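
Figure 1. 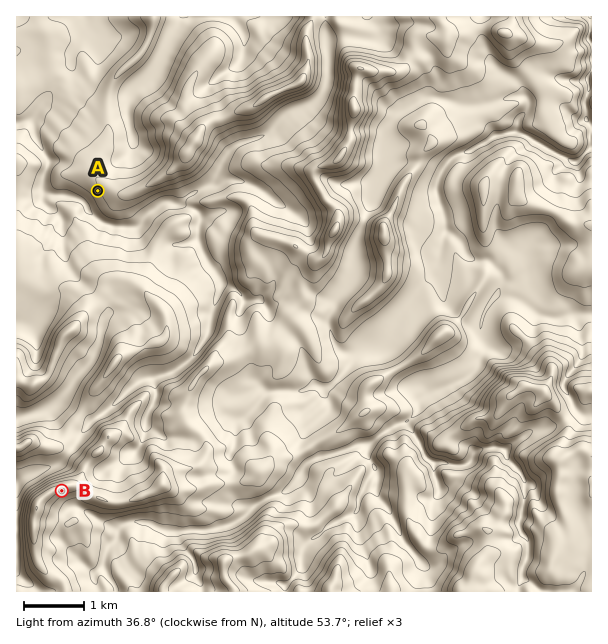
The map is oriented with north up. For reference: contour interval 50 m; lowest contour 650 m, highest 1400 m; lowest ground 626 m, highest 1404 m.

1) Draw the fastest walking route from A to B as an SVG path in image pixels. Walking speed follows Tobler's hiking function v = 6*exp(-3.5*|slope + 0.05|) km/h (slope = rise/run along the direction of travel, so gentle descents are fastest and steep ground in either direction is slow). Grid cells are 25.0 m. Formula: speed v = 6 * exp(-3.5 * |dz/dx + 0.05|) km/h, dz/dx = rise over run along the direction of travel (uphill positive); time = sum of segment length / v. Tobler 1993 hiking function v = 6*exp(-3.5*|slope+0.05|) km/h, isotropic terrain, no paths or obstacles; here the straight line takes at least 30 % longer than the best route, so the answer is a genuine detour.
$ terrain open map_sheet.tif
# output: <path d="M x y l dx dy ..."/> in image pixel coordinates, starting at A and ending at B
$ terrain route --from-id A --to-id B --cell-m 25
<path d="M98 191l0 22 1 3 0 2-1 3 0 139-15 30 0 38 3 6 0 7-9 20 0 3 3-2 0 11 1 3 0 7-1 3-3 2-9 0-6 3"/>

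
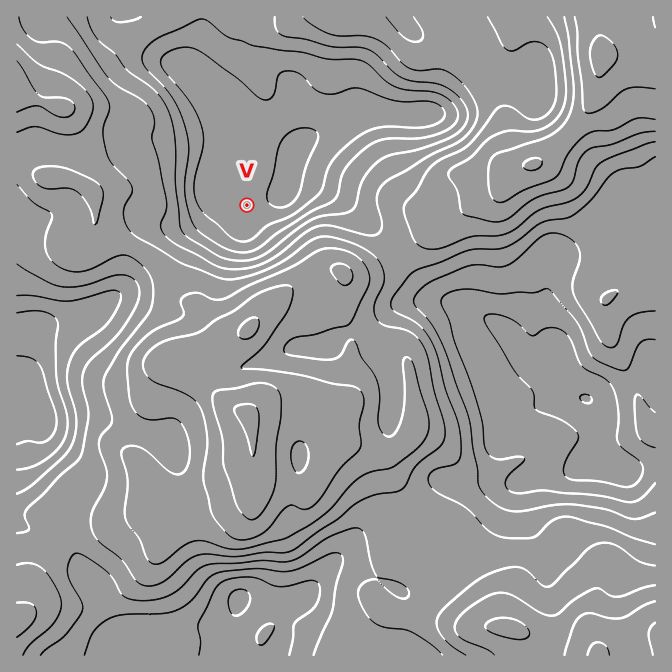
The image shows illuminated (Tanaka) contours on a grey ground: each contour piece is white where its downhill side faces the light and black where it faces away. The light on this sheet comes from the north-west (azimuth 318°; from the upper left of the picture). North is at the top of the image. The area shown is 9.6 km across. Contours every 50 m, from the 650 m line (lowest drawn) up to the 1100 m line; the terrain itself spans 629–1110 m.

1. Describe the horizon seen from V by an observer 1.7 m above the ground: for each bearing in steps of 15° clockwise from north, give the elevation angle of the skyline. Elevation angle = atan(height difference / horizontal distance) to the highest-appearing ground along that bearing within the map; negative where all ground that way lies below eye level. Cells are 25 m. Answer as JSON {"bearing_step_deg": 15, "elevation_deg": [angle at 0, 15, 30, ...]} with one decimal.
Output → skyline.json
{"bearing_step_deg": 15, "elevation_deg": [1.9, 3.4, 3.8, 3.3, 3.8, 4.3, 5.6, 8.8, 12.1, 13.4, 14.1, 14.3, 13.1, 11.4, 11.3, 10.3, 9.2, 7.8, 8.7, 8.0, 6.6, 5.3, 1.8, 1.6]}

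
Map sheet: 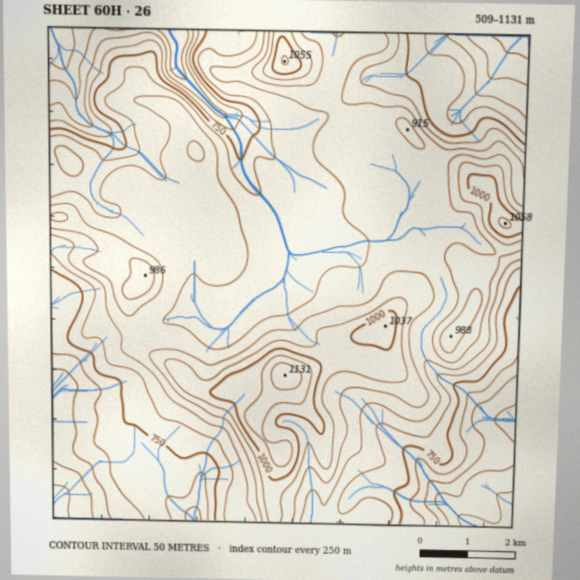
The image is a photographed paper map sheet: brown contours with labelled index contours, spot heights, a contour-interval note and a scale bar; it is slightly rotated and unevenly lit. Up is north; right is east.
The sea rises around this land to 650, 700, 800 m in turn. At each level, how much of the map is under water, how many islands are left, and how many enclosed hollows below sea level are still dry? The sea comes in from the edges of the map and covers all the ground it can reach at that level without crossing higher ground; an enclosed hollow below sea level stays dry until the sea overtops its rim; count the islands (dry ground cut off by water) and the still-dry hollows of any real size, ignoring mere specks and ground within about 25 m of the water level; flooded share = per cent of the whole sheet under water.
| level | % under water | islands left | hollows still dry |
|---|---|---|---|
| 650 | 10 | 0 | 0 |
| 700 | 15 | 0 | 0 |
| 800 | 34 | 0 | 0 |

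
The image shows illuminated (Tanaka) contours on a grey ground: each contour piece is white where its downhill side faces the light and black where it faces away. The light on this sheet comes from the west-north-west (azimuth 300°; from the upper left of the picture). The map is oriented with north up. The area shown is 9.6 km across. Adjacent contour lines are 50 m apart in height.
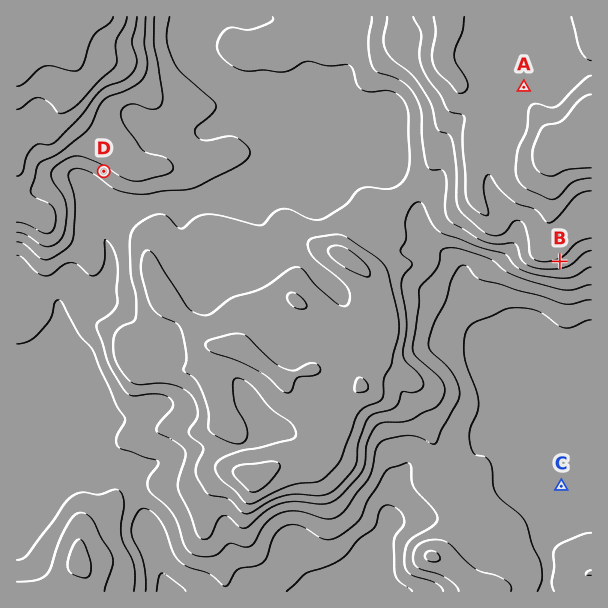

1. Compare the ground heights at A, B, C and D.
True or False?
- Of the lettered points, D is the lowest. False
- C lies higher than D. False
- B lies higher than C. True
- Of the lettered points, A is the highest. True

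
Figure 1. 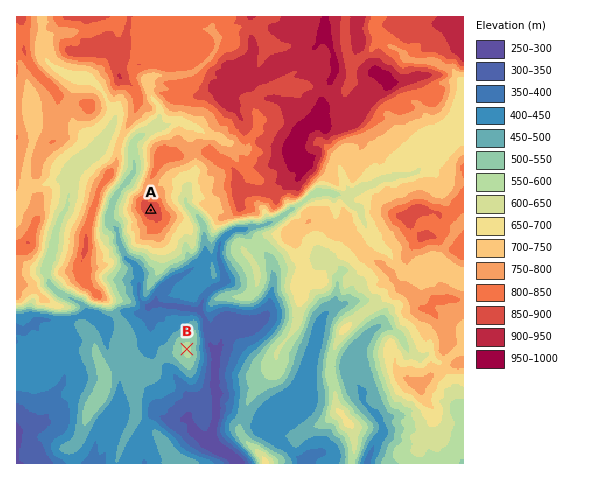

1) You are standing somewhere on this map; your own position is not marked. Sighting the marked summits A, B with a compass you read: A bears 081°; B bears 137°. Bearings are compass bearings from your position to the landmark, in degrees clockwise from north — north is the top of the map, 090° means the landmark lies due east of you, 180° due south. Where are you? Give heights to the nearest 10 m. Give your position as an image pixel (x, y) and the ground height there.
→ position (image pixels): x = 69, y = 223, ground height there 670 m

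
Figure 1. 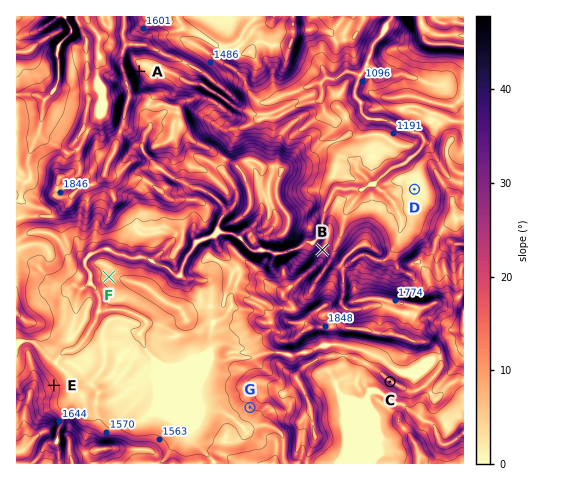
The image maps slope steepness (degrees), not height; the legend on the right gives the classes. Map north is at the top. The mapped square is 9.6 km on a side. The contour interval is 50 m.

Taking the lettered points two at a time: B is lower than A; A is lower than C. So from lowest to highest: B A C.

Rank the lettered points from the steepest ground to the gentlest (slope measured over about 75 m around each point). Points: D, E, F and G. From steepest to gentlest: E G F D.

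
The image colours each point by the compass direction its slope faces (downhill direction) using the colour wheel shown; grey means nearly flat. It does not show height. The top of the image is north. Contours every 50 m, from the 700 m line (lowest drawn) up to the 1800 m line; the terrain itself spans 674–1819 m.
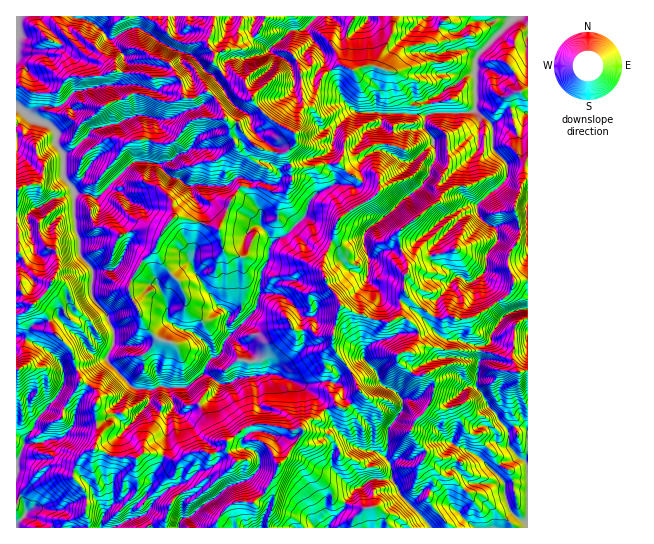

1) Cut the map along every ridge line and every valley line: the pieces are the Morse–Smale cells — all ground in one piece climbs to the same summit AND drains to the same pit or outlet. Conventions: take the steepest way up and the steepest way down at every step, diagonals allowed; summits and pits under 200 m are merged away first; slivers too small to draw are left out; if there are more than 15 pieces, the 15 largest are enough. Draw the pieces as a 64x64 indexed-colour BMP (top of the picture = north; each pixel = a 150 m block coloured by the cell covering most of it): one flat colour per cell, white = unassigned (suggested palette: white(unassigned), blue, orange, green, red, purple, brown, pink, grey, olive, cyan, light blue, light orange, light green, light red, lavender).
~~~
<image width="64" height="64" href="data:image/bmp;base64,Qk12CAAAAAAAAHYAAAAoAAAAQAAAAEAAAAABAAQAAAAAAAAIAAATCwAAEwsAABAAAAAAAAAA////ALR3HwAOf/8ALKAsACgn1gC9Z5QAS1aMAMJ34wB/f38AIr28AM++FwDox64AeLv/AIrfmACWmP8A1bDFAJmZmZmd3d3d0ADMzMAAu7u7u7u1VVVVVVVVVVVVVVVVmZmZmZ3d3d3d0AzMzAu7u7u7u7tVVVVVVVVVVVVVVVWZmZmZnd3d3d3QDMzMC7u7u7u7u7VVVVVVVVVVVVVVVZmZmZmd3d3dDd0MzMzMzLu7u7u7tVVVVVRVVEVVVVVVmZmZmZ3d3d0ADQzMzMzMy7u7u7u7VVVVREVERFVVVVWZmZmZ3d3d3dAAAAzMzMzMu7u7u7VVVVRERERERVVVVZmZmZ3d3d3d0AAAAAzMzMy7u7u7VVVVVERERERVVVVVmZmZnd3d3d3dAAAAAAzMzMu7u7tVVVVURERERVVVVVWZmZmZ3d3d3d0AAAAADMzMy7u7tVVVVURERERFVVVVVQmZmZmd0RERERqqCqDMzMzMu7u7VVVURERERERVVVVVCZmZmZkRERERGqqqqszMzMzLu7u1VURERERERVVVVVUJmZmZmREREREaqqqqrMzMzMu7u7VVRERERERFVVVVVQCZmZmZERERERqqqqqqrMzKqru7VVVEREREREVVVV9VAAmZmZkRERERGqqqqqqqqqqqq7VVVURERERERVVV//8ACZmZmREREREaqqqqqqqqqqqqtVVURERERERVVVX//wAAmZmZERERERGqqqqqqqqqqqoAAERERERERFVVX///AAAJmZkRERERGqqqqqqqqqqqoAAGZERERERERVX///8AAACZmRERERERqqqqqqqqqqoAAAZkREREREREVf///wAAAJkRERERERERqqEaqqqqZmZmZkRERERERERE////AAAACRERERERERERERERERZmZmZmRERERERERET///8AAAAHdxEREREREREREREREWZmZmRERERERERERP///wAAAAd3cRERERERERERERERFmZmRERERERERERE//D/AAAAB3d3ERERERERERERERERZmZERERERERO7u4AAP8AAAB3d3cRERERERERERERERFmZkRERERE7u7u7uAA/wAAB3d3dxEREREREREREREREWZmRERERETu7u7u7gD/AAB3d3d3ERERERERERERERERZmZERERERO7u7u7uAA8AAHd3d3ERERERERERERERERFmZkREMzPu7jMzPu7gAHcHd3d3cRERERERERERERERFmZmYzMzM+7jMzMzPu7ud3d3d3cRERERERERERERERFmZmYzMzMz4zMzMzMzPu53d3d3cREREREREREREREWZmZmZjMzMzMzMzMzMzMz7nd3d3dxERERERERERERERZmZmZjMzMzMzMzMzMzMzPud3d3d3cRERERERERERERFmZmZmMzMzMzMzMzMiIzMzN3d3d3cREREREREREREREWZmZmMzMzMzMzMzMiIiMzM3d3d3dxERERERERERERERZmZmYzMzMzMzMzIiIiIzMzd3d3dxEREREREREREREREWZmZmMzMzMzMzMiIiIjMzN3d3d3ERERERERERERERERZmZmYzMzMzMzMyIiIiIzM3d3d3cREREREREREREREREWZmZmMzMzMzMzMiIiIjMzd3d3cREREREREREREREREREWZmYzMzMzMzMzIiIiMyN3d3dxERERERERERERERERERFmZjMzMzMzMzMyIiIiIhF3d3EREREREREREREREREREWZmZjMzMzMzMzMyIiIiERF3cRERERERERERERERERERFmZmYzMzMzMzMzIiIiIRERFxEREREREREREREREREREWZmZmYzMzMzMzIiIiIhEREREREREREREREREREREREREWZmZjMzMzMzMiIiIiEREREREREREREREREREREREREREREzMzMzMzMyIiIiIRERERERERERERERERERERERERERIjMzMzMzMzIiIiIhERERERERERERERERERERERIiIhIiMzMzMzMzMiIiIiEREREREREREREREREREREREiIiIiIjMyIjMzMzIiIiIRERERERERERERERERERERESIiIiIiIiIiIzMzMyIiIhEREREREREREREREREREREREiIiIiIiIiIiIzMzIiIiERERERERERERERERERERERESIiIiIiIiIiIiIzMiIiIRERERERERERERERERERERGIIiIiIiIiIiIiIiMyIiIhERERERERERERERERERERiIgiIiIiIiIiIiIiIjIiIiERERERERERERERERERERiIiIIiIiIiIiIiIiIiIiIiIRERERERERERERERERERGIiIiCIiIiIiIiIiIiIiIiIhERERERERERERERERERGIiIiIgiIiIiIiIiIiIiIiIiEREREREREREREREREREYiIiIiCIiIiIiIiIiIiIiIiIRERERERERERERERERiIiIiIiIIiIiIiIiIiIiIiIiIhERERERERERERERERiIiIiIiIiIIiIiIiIiIiIiIiIiERERERERERERERERGIiIiIiIiIiCIiIiIiIiIiIiIiIREREREREREREREREQiIiIiIiIiIIiIiIiIiIiIiIiIhEREREREREREREREQAAiIiIiIiIgiIiIiIiIiIiIiIiERERERERERERERERAAAAiIiIiIiCIiIiIiIiIiIiIiIREREREREREREREREQAAAIiIiIiIgiIiIiIiIiIiIiIhERERERERERERERERAAAAiIiIiIiCIiIiIiIiIiIiIi"/>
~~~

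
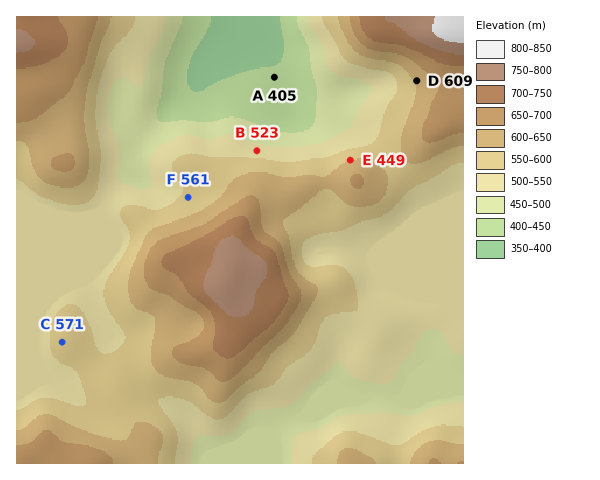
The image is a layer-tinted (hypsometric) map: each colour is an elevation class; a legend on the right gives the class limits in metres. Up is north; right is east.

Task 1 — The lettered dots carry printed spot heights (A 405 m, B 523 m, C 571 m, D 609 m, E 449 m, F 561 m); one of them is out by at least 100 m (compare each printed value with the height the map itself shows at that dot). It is E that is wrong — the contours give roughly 599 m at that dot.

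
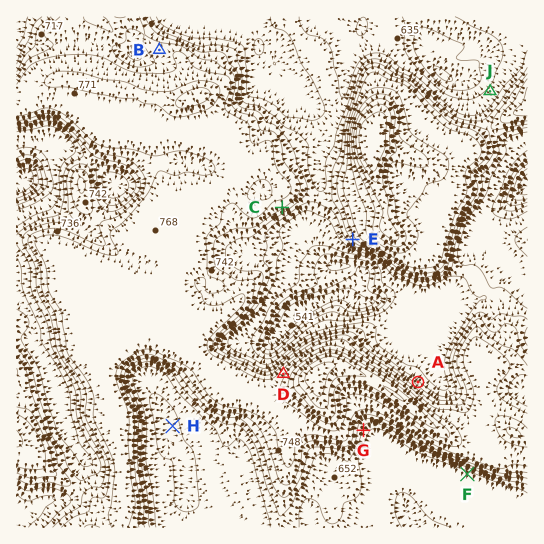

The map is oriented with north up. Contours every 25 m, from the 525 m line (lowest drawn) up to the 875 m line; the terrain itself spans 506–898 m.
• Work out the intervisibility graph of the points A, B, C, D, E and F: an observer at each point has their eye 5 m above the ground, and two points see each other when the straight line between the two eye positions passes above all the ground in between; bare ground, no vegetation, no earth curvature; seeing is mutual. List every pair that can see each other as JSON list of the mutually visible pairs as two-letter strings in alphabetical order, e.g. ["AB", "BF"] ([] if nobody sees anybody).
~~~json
["AC", "AE", "CD", "CE", "DE"]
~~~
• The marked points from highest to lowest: G J H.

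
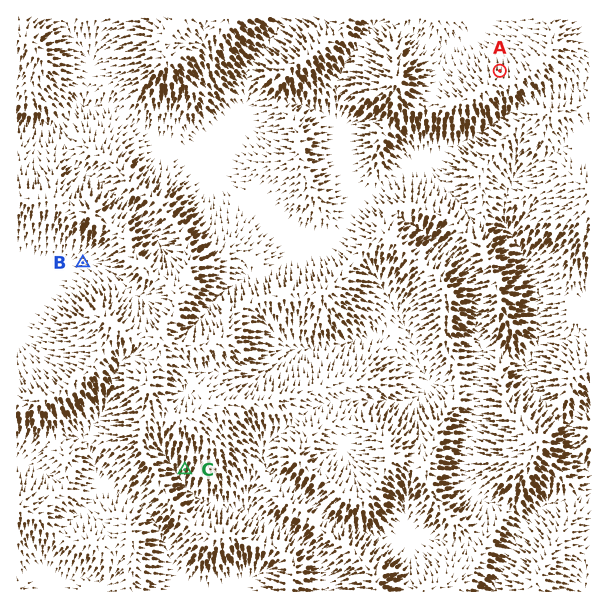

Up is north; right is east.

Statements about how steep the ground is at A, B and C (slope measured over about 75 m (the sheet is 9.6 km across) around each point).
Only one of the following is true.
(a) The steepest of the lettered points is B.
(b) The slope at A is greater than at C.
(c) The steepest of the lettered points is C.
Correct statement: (c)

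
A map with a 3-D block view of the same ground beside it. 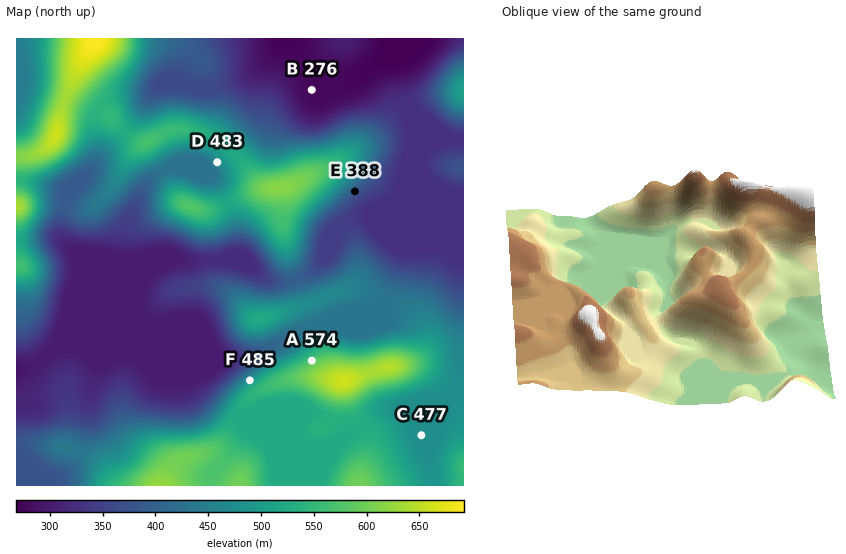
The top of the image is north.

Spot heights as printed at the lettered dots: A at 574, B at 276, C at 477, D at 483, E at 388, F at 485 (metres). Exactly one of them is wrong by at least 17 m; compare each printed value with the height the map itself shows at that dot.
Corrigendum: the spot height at D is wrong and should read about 461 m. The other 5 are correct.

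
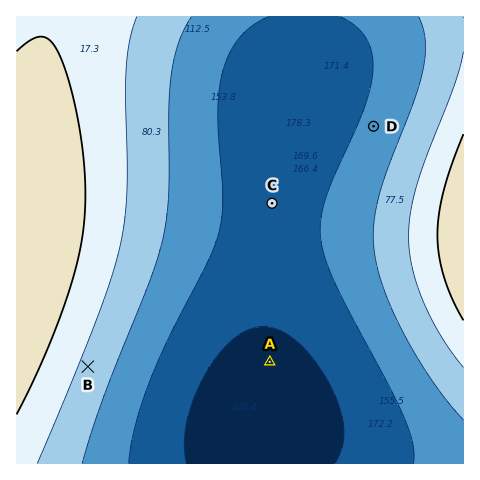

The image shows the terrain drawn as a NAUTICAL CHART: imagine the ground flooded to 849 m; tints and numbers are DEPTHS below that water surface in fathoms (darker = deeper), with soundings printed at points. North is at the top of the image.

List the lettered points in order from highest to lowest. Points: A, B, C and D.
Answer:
B D C A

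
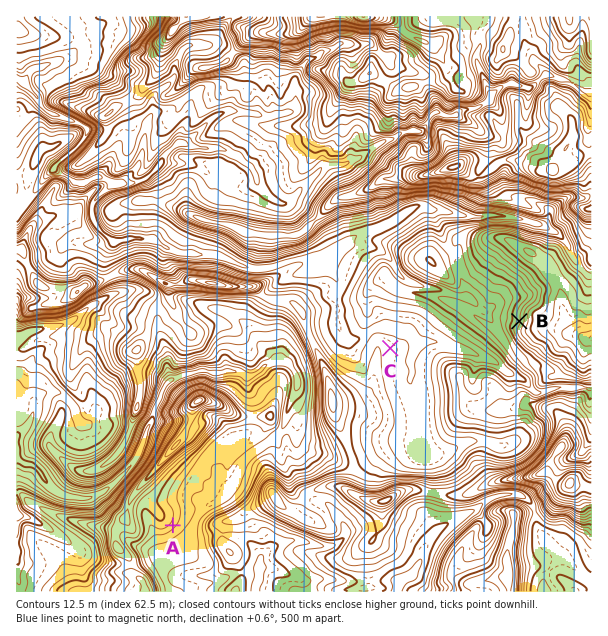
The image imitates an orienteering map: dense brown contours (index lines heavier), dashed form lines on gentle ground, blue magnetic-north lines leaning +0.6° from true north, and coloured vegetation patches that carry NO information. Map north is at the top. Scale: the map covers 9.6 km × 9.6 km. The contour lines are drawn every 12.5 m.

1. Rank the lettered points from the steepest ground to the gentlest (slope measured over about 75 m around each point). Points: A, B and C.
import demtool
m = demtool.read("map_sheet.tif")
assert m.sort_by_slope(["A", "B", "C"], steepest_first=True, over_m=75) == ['B', 'A', 'C']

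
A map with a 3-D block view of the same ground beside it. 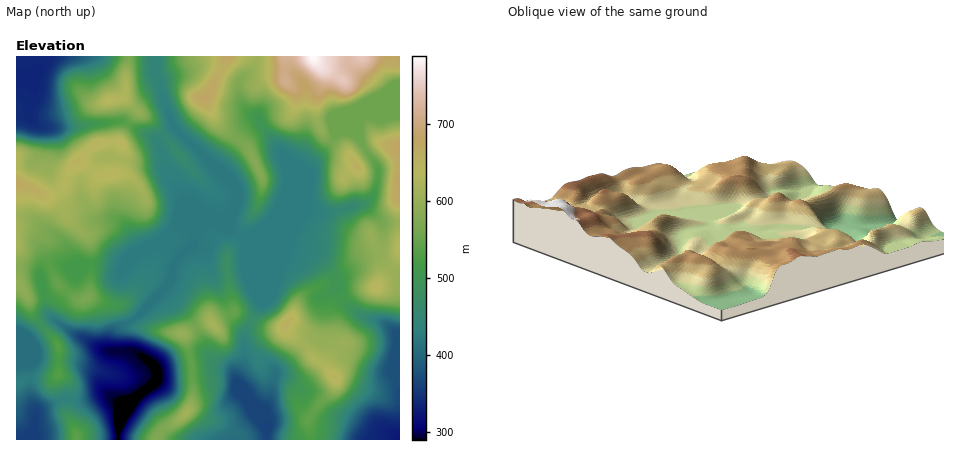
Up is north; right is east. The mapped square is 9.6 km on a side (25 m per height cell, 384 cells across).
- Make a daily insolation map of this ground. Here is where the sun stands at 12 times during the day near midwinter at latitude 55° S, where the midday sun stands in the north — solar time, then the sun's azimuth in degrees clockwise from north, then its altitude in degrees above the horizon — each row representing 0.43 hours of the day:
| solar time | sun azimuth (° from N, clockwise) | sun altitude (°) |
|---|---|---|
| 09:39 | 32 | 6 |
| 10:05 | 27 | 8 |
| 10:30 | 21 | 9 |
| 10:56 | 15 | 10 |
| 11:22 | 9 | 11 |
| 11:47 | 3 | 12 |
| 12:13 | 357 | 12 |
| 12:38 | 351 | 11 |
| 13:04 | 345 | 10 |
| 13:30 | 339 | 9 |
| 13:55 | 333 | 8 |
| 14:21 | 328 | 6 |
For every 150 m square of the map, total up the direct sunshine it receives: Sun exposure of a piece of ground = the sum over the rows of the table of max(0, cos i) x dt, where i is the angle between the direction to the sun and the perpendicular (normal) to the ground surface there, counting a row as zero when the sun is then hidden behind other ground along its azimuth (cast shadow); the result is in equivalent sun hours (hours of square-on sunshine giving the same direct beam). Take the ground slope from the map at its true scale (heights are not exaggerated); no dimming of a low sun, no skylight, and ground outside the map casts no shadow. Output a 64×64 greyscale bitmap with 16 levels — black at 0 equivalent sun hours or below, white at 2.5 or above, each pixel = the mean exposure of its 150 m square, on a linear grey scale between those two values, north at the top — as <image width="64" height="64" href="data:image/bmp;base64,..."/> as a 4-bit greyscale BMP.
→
<image width="64" height="64" href="data:image/bmp;base64,Qk12CAAAAAAAAHYAAAAoAAAAQAAAAEAAAAABAAQAAAAAAAAIAAATCwAAEwsAABAAAAAAAAAAAAAAABEREQAiIiIAMzMzAERERABVVVUAZmZmAHd3dwCIiIgAmZmZAKqqqgC7u7sAzMzMAN3d3QDu7u4A////AFVVVVVVVURVVWeHZUIAESMzREVVVVZlVEREREMzREVURFVURFZ3Zndmm8uXQQAAERI0VmdlZ4dTNFRDMiNEREQ0RVQzWJmYh1WKzLmFEAABI0RXd1VWZlREVVQyIzREQ0REVDNqqqqXVWm8y7pzAAJFZWZ2VVRERVQ0VDIiMzMzRERERpqqqpdVV6vd7clCEkZ3ZmVVQzNGdSIhIiIiIiJEMyNpmImphlVVi9//7JZDNXd2VVREM1Z2MQARERERIzMiESVlV4h1VVRZve7sqHZDRnZEMjREZmdSAAERESNFMiEAASNFZlREREWJq6qYd1M1VUMiNFZmVVMQARIjRVUzIhEAAUZlQzMzNEVmdnd2ZDREMiIkVmVDMhABIzRVVFQ0QxADZ1QzMzMzM0RVVmZlVDMiIiRnVDIhEiIjRVZUZmZmQ0eGQzREREMyIkVVZlZUIiIjI1VDIRJGUyNEVVV3d4h2iXVEVlVUQyEAJFVVVUIRIzMiESEAFHh0MzNEVVVWd3d2RFZ2ZVQzEAADRWVEIRIzMyAAEQE2d3UyIjRVVVVVVERFZlVUMxAAAAJGVCEAEjQyAAACNGd2ZTIRI0VVVERERWdTMiIQAAAAATVCEAATQyEAAAJXd2VUQyIjRFVUM0aJhBAAAAAAAAAAEiEAASQzEAAAE2d2ZUREREREREMjeqcgAAAAAAAAAAASEQACRDIRAAE1ZlVmZndmZTMzESa8YQAAAAAAAAESM0QgACRDMzMiI0VVZmd5qphiEiABSrYQAAAAAiM1eauqlzETZTElVVRDRGeJiJq7phABAAF4QAAAAAAANoms7u24Q1iFESaKunRFeZmZqpdRAAAAA1IAAAAAAAACaIms3bh2iHUiN63/yGaJiImYYwAAAAASIAARAAAREBE1d3iamYmZhlVom97smIh3eHUgAAAAABIQEjIiEjRVQzRWZmeJq7qYiZhmisy5h3dmUxAAAAASRUMzRWVEZ5mGQ1VmZnmry5iZhlVXrMhlZnZSEAAAESR3VDNXh2eaqpdURVZmaJq6h5l1VVaL2mREZlQiERI0RnZUNGiIiJmId2VEVWZniZh3iGVVVXnMp1RVVVVlVVVnZURXd3d2ZmZmZVRFVWZ3dmd3VVVVZ5q6l2VVeIh2VWZURGdlVnVEVVZlVVVVVmZlVmZVVVVWaJmZdURniIdlVUM1ZlVVZkRFVWZVVVVmZmVVZVVVVVVmZ4h1REVndlRDMzVURFVERERVZlVVVWZmZVVVVVVVVVVWd3ZUNFVmQyMzNEMzMhIzM0VWVVVVZmZWZlVVVVVVVVVmZlRERVVDNEQzMzMhEiIiNFVVVUVWZVZ4ZVVVVVVVVVVmZUREVVRVVDM0MhEiERESIzRERFVVVnhlVVVVVVVVVVVlVURWZVVERVMhEjMhAREAI0RVVVVVd2VVVVVVVVVVVVZlRWZmVERVMhE1ZTIhEAACNFVVVVZmZVVVVVVVVVVVZ2VWd3dVVUMhE1ZmZUMQAAEkVVVVZlVUI0VVVVVVVVZ4h4h2Z2VUMiNFVVVVUxAAASRVVVVVVVUxJEVVVVVVV4qquWREVDISNFVUMzQyERESNFVVVVVVVlISRFVVVVREVpu5UyEiIRE0VVUyIzIiIiNFVVVVVURVZBI0VVVVQyAAJXdTECIhIjRFVDMzMzMzRmVVVVRFREVVISRVVVVCAAAAJWQyMiJFVERENDMzMzV4dlVVREVVRFUhI1VVVUIAAAADZlUiNXdlREMzMhIzRpl1VUREVVVERCEjVVVVVCAAAAJWVVZ4mHZUREMhEjNYmGVURDRVVUMzIjRVVVVUMhEAEkZViZmHZlREVEMjNHqXVEQzRVVUMiI1VVVVVVVEQxEiRmaJmHZmQzNWZmVXmHZURDRWVUMiEkeGVVRERVZjIkQ1Zmd3ZndkM1d4h3dmZVRDNWVDMhESaYZVVDM1ZlNGhCNFVVZ3iYdVVmZmVFZVRDNVVDIQASR4ZURDIiRmVHqDESRlZ5mrqXVDRUM1d2VDNVUyEAABNoZDMRERElZnmlEBJLzd7t3Lp0IjM1iYZENWUyEAAAJXdTIAABEARomoMRNF/////93LllVWiZdUNWUyEAAAJXdkIAAAAQBIq6YzV3f////+3u7u26u6cyJGVCEAAAJXd2MQAAABElaZZVeqquypiIiaq9///rUQAUVCEAAAJWd3YwAAAAE1VVVUabu7h2VEMzMzIiRoYQACVTIAAAE1ZmZCEAAAElUzRERpirtlVUQzMhAAAAAQATZkMhAAE0VWVUMzMhESMiESM1VVaFVVVUQzIQAAAAJGiGQhEAAlVVVDI0RUIREQAAAjRFVVVVZmVDMzMhAAA4mYUyEQATRFVCACMzMhEAAAAAE0RFVVVWZTM0Z3ZEM1iYZDIiIzMzNDEAERAREREAAAABNERVVVVVMzWJmZh1aJdUM0aIZTMzIhERAAEiMhAAAAACRFVVVVVEV5mrqXVnh1RFerqGREQzMyEQJEMzEAARAAASNVVVVniaqquoZmZ2VEaJqYdTM0VUMzNVQyEAI0QxEQAVVVVnm8y7u6h3ZmZURFZ4iGMiNWVEVmQxEBJGZTESAAVVVWes3cu7qZhlVVQzNFZ3dCETRVVVUxASRFZkIREABVVVV5vMu6qpmWVVVUMzNFVUIRI1VUQyESRVVUMiIiIlVVVVZ3d3d3d2VVVVVEREREQzM0VVREQzRFVVREQzRE"/>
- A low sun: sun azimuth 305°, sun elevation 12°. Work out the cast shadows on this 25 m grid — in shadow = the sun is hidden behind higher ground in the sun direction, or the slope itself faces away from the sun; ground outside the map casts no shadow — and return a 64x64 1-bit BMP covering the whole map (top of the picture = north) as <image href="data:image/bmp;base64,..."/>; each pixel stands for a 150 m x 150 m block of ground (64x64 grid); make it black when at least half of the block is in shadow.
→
<image width="64" height="64" href="data:image/bmp;base64,Qk0+AgAAAAAAAD4AAAAoAAAAQAAAAEAAAAABAAEAAAAAAAACAAATCwAAEwsAAAIAAAAAAAAA////AAAAAAAAB4A/gAADAAADgD/AAAMAAAMAH8AAAAAAAAAPwAAAMAAAAAfAAAD4AAAAA8AAD/gAAAAA4AAH8AAcAABwAAfwABgAADAAA/AAMAAAMAAD+AAAAAAwAAH8AAAAADAAAPwAYAAAEAAA/gDgAAAYAAB+AMAAAB4AAH4AgAAAHgAAHAAAAAAcAAAIAAAAABwAAAAAAwAAHAAAAAATgAAOAAAADADwAAYAAAAcADAAAAAADBgAAAAAAAAAEAAAAAAAAAAAAAAAAAAAAAAAAAAAAAAAAAIAAAAAAAAAAgAAAAAAAAAAAAAAAAAAAAAAAAAAAAAAAwAAAAAAAAAHgAAAAAAAAAPAAAAAAAAAAcAAAAAAAAAAA4AAAAAAAAAHwAAAAAAAAAPgAAAAAAAAA+AAQAAAAAADwABgAAAAAAPAAHADgAAAA4AAeAPAAAADgAB4AbAAAAMAAHgAOAAAAwAAMAA4AAAHAAAwADAAAAcAAGAAIAAADgAAYAAAAAAEAABgAAAAAAAAAEAAAAAAAAAAQAAAAAAAAAAAAAAAAAEAAAAAAAAAB4AAAAAAAAADgAAAAAAAAAEAAAAcAAAAAAAAAD/wAAAAAGAAG/gAABwAIAAB+AAAHgAgAAD8AAAcADAAAD4AABwAGAAAHwAAHAAYAAAYAAAMAAAAABAAAAwAAAAAAA=="/>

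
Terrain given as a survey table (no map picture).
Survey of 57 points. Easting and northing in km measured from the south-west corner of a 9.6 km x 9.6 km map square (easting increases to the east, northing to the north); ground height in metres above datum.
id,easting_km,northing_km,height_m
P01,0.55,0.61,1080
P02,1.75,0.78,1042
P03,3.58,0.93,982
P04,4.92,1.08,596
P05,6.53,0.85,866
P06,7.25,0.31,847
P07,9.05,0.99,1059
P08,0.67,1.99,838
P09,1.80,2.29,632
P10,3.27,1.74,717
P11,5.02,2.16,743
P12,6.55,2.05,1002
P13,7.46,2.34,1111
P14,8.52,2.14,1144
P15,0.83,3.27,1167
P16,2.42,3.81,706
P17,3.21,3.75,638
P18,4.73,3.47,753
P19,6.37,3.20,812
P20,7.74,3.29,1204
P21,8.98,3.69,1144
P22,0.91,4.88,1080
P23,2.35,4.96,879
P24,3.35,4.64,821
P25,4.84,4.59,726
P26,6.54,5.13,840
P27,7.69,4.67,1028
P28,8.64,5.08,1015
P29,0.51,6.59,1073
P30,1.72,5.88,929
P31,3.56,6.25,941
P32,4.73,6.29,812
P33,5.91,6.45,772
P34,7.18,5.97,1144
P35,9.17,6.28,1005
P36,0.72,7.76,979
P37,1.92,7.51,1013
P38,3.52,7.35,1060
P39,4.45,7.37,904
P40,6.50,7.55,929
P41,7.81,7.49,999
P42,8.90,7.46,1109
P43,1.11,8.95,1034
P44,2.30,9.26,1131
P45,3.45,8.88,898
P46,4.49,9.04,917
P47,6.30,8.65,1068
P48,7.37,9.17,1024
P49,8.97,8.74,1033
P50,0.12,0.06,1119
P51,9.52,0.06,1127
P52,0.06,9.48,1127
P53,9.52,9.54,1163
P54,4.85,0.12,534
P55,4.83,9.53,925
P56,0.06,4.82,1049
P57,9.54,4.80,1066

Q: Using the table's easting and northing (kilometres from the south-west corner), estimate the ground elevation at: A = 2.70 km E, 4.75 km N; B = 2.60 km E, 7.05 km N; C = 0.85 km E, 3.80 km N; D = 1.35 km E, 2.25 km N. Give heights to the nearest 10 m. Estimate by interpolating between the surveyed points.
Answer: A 900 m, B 1050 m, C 1050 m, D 700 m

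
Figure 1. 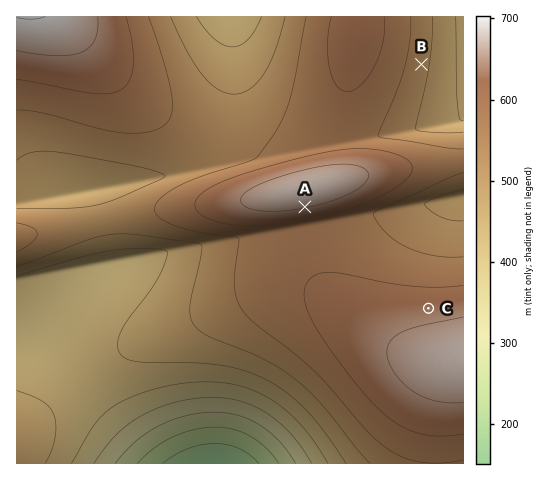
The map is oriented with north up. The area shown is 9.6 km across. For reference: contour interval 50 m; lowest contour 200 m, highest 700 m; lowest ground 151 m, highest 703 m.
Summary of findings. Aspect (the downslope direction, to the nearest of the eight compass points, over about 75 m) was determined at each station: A S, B E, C N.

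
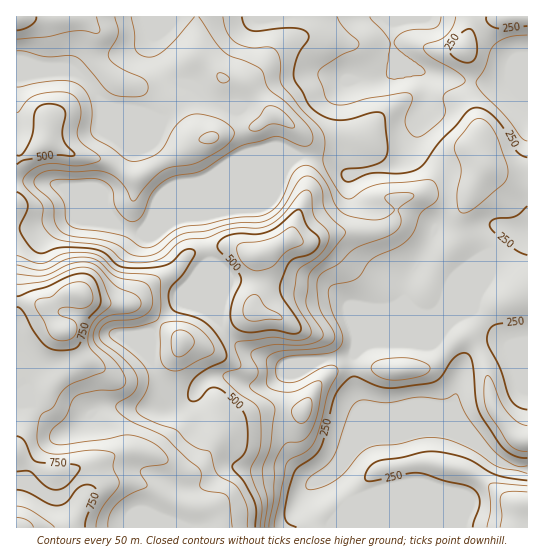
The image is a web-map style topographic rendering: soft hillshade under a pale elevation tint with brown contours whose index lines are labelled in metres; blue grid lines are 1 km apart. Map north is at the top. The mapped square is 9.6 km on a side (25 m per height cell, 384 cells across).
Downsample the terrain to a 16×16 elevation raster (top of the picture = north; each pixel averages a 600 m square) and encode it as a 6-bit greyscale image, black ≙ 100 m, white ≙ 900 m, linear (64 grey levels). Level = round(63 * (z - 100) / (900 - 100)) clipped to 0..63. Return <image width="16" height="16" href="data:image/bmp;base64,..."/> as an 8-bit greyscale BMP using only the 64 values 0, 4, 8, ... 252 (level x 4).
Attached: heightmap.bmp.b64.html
<image width="16" height="16" href="data:image/bmp;base64,Qk02BQAAAAAAADYEAAAoAAAAEAAAABAAAAABAAgAAAAAAAABAAATCwAAEwsAAAABAAAAAAAAAAAAAAEBAQACAgIAAwMDAAQEBAAFBQUABgYGAAcHBwAICAgACQkJAAoKCgALCwsADAwMAA0NDQAODg4ADw8PABAQEAAREREAEhISABMTEwAUFBQAFRUVABYWFgAXFxcAGBgYABkZGQAaGhoAGxsbABwcHAAdHR0AHh4eAB8fHwAgICAAISEhACIiIgAjIyMAJCQkACUlJQAmJiYAJycnACgoKAApKSkAKioqACsrKwAsLCwALS0tAC4uLgAvLy8AMDAwADExMQAyMjIAMzMzADQ0NAA1NTUANjY2ADc3NwA4ODgAOTk5ADo6OgA7OzsAPDw8AD09PQA+Pj4APz8/AEBAQABBQUEAQkJCAENDQwBEREQARUVFAEZGRgBHR0cASEhIAElJSQBKSkoAS0tLAExMTABNTU0ATk5OAE9PTwBQUFAAUVFRAFJSUgBTU1MAVFRUAFVVVQBWVlYAV1dXAFhYWABZWVkAWlpaAFtbWwBcXFwAXV1dAF5eXgBfX18AYGBgAGFhYQBiYmIAY2NjAGRkZABlZWUAZmZmAGdnZwBoaGgAaWlpAGpqagBra2sAbGxsAG1tbQBubm4Ab29vAHBwcABxcXEAcnJyAHNzcwB0dHQAdXV1AHZ2dgB3d3cAeHh4AHl5eQB6enoAe3t7AHx8fAB9fX0Afn5+AH9/fwCAgIAAgYGBAIKCggCDg4MAhISEAIWFhQCGhoYAh4eHAIiIiACJiYkAioqKAIuLiwCMjIwAjY2NAI6OjgCPj48AkJCQAJGRkQCSkpIAk5OTAJSUlACVlZUAlpaWAJeXlwCYmJgAmZmZAJqamgCbm5sAnJycAJ2dnQCenp4An5+fAKCgoAChoaEAoqKiAKOjowCkpKQApaWlAKampgCnp6cAqKioAKmpqQCqqqoAq6urAKysrACtra0Arq6uAK+vrwCwsLAAsbGxALKysgCzs7MAtLS0ALW1tQC2trYAt7e3ALi4uAC5ubkAurq6ALu7uwC8vLwAvb29AL6+vgC/v78AwMDAAMHBwQDCwsIAw8PDAMTExADFxcUAxsbGAMfHxwDIyMgAycnJAMrKygDLy8sAzMzMAM3NzQDOzs4Az8/PANDQ0ADR0dEA0tLSANPT0wDU1NQA1dXVANbW1gDX19cA2NjYANnZ2QDa2toA29vbANzc3ADd3d0A3t7eAN/f3wDg4OAA4eHhAOLi4gDj4+MA5OTkAOXl5QDm5uYA5+fnAOjo6ADp6ekA6urqAOvr6wDs7OwA7e3tAO7u7gDv7+8A8PDwAPHx8QDy8vIA8/PzAPT09AD19fUA9vb2APf39wD4+PgA+fn5APr6+gD7+/sA/Pz8AP39/QD+/v4A////ANzQxKSkpKB4MCgsLCwsNFTM0Mi0qKCQbDggKDAwNDQ0yLi4tKiUiHBMMCAkKCgkOMCwpJyIhIhwXEQgICAgMDzAwLSkiIB0XEhILDQ0JDQsxMy4lJCYfGBQSDQ4ODQ0KNDgvJyQhHyIgFg0MDAwNDDE2MyojHh4iHhMODQ0MDA8iJSMaGx8gJSIbExANDQwMHhYUExIVFxkgHBUUEA4NCxsUExcUEhISFhcPEhIPEQ4eHRoYGBgUEhIRDAwLDxIOHx8YFxcaGRcWEA0MCAsQCRscGBgXFhcWEQkHCAcICQUXFxgWFRcWEw4JBgUFCQkFHRwbFRMUEQ0MCwcEBQgLCg="/>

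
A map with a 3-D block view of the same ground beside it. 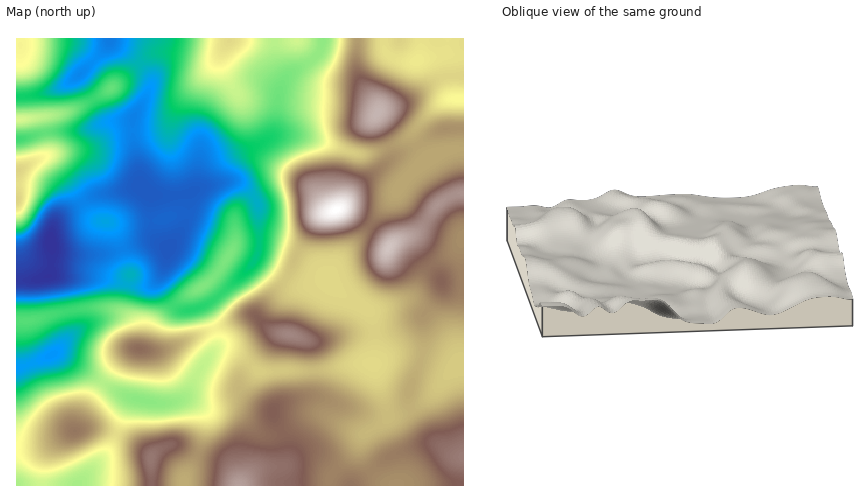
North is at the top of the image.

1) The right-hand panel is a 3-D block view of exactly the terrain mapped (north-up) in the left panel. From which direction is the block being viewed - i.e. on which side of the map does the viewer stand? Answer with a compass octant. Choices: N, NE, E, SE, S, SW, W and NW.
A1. W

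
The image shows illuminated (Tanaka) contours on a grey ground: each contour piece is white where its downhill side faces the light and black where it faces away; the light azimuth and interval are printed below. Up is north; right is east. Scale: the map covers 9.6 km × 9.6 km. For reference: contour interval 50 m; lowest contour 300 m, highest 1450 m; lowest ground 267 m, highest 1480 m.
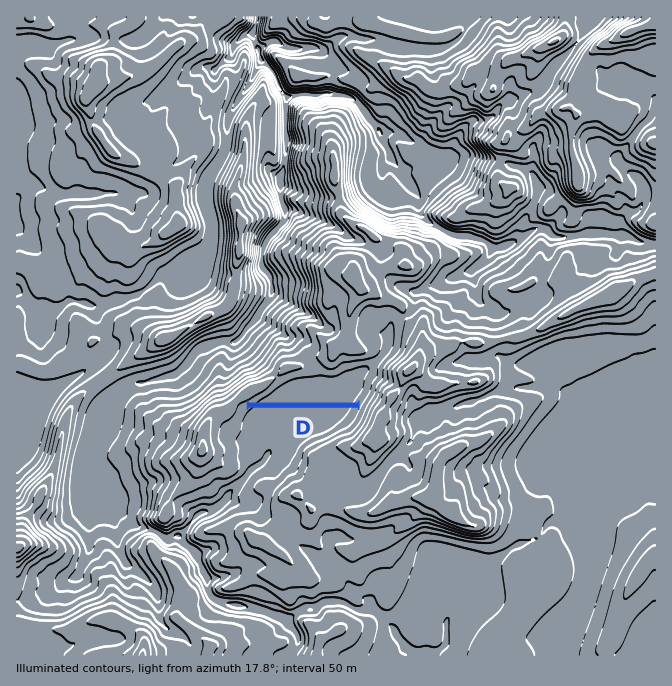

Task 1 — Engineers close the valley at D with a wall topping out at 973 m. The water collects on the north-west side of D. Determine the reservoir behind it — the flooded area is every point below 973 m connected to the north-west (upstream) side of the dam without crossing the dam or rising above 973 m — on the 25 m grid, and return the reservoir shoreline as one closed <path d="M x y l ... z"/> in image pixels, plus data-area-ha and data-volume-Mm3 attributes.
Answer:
<path d="M372 361l-27 5-10 7-10 0-5-4-5 0-5 4-6 0-2 1-12 2-16 10-7 7-10 5-4 4 105 1 6-8 4-7 1-10 5-6 0-9-2-2z" data-area-ha="71" data-volume-Mm3="26.68"/>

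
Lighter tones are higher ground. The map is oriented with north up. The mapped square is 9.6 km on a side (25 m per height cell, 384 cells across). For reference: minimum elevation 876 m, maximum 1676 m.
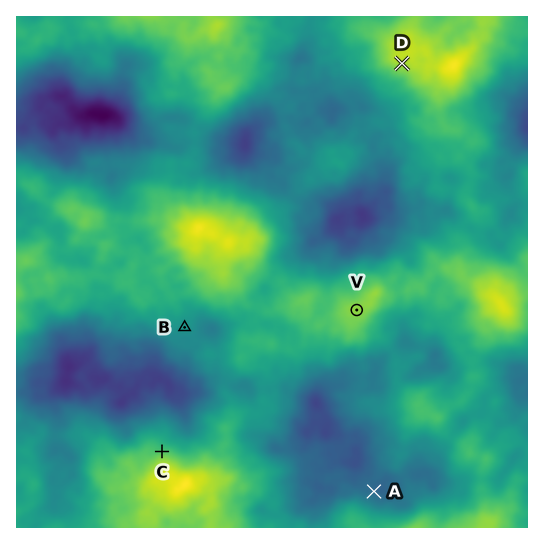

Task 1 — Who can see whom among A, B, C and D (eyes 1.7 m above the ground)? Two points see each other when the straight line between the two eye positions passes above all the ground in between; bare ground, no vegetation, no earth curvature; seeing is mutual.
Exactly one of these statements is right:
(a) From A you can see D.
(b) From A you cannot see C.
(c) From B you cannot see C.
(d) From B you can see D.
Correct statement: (b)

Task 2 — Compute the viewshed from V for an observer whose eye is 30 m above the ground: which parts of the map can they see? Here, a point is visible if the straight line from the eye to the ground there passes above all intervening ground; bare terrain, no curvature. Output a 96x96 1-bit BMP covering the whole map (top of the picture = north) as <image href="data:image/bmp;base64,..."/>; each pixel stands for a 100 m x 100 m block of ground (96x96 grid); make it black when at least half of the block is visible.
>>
<image width="96" height="96" href="data:image/bmp;base64,Qk2+BAAAAAAAAD4AAAAoAAAAYAAAAGAAAAABAAEAAAAAAIAEAAATCwAAEwsAAAIAAAAAAAAA////AAAAAAAAAAAAD///+f///4AAAAAAD////////8AAAAAAB/z//////+AAAAAAA+D///////gAAAAAB/D///////wAAAAADwH///////gAAAAADYf////8B4gQAAAAbf////Z4BwAYAAAB////v+AAAgB4AAAH//////AAAAd4AAIP//////gAAAd4AQYf//////4AAAM4AY////////8AAQE4Ab////////+AGYF4Af///////n+AHOH4Afz/x/4//n8AHHm8AfD/Af5//j8ADH/+B/H+AfB/mB+ADjzuH/P+AfD+AA+ABxzeH/v+B//+AgeAAgD+H4P8D//+AAfiAAD+PwAYHf/8Bz//AAD+fAAABf/8B///wAD/8AAAAPv8B///8ED8AAAAAf/8A///+AD4AAAAAeP8Af///AD4AAAAAAP8AH///AD8AAAAAAP8AB///AD+AAAAAAH+AA///gD+AAAAAAu8AA+P/gD/AAAAAD/sAA/B/AD/AAAAAD+OAAfx/AD/AAAAADif4Af5/gD/AAAAADj/oAf5/gD/AAAAAC3/gAz//wD+AAAGAD/zgB57/4D+AAAPgD/Cy87//wD/ABgPwD8C/4B///D/gAwfwDwD/4B///D84ACfgEAP/8B///D48AGbgOAP78B///Dg+AH2B9AP7+B/n+DweAH0B/AH5+B//+D/fAPgD/AD//B//8DP/AOAD/AB/+Bx/4DD/BwAA/gAz4Aw/8CD/AAAA/5hh8At/8CD/AAAAf/hgYAP84D+wAAAAf/5AAAH4IB+AAAAA//8AAAH4AA8AAAAR//8AAACIAA4AAAAY///AAAAAAAAAAAAYf//wAAAAAAAAAAAIN//wAAAAAAAAAAAYM//wAAAAAAAAAAAIA//wAAAAAAAAAAAIAf/4AAAAAAAAAAAAAf/4AAAAAAAAAAAAAf//gAAAIAAAAAAAB///wDgAAAAAAAAAAP////4AAAAAAAAAAAf////AAEAAAAAAAAf////8AMAAAAAAAAf////+AMAAAAAAAAf///+OAEAAAAAAAD////+PAEAAAAAAAHh/////AEAAAAAAAMh/////AAAAAAAAAA5////+AAAAAAAAAAf9////gAAAAAAAAAed////4AAAAAAMAP8AH///4AAAAAAfAHwAD///gAAAAAA/4HAAH//+AAAAAAAf8BgAP//8AAAAAAAf/ggAP//gAAAAAAAf/xsAP//AAAAAAAYP//8AAfPAAAAAAA////+AA/PgAAAAAB////+AT//wAAAAAB/j//vAf//8AAAAAAPh//zD///+AAAAAADO///P///+AAAAAAHGP///////wAAAAAHiH///////4AAAEAHgD/3////54AAAeAPAH/w////bwAAAcADAvzw///gCB4AGcADA/7xv7/4AB8AecAHg/////5YAB8B/+MD/5////4AABAP/////5////gAAAAP7//8P8f//+AAAAMDz//4B+ef/4AAAAABwz/4A/8/mAAAAAABgB/wAPHPCAAAAAA="/>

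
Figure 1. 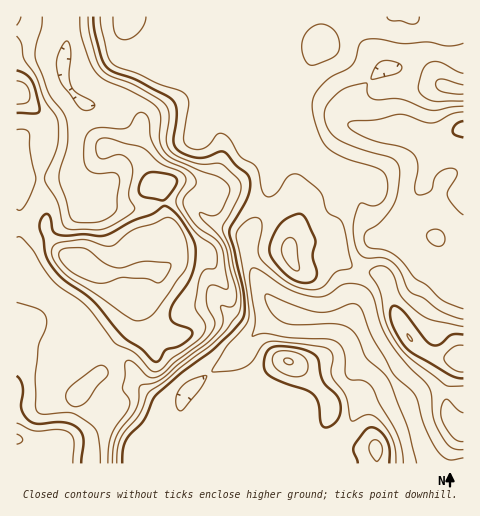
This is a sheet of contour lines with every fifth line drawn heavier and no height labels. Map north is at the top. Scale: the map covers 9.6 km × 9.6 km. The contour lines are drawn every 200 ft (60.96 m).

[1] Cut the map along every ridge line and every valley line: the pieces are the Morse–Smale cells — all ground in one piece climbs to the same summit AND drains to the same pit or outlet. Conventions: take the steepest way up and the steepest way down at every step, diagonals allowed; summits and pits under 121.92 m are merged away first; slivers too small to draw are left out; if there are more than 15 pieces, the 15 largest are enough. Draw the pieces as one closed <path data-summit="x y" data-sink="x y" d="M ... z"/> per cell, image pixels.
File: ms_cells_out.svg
<path data-summit="73 260" data-sink="463 129" d="M463 16l-446 0 0 15 22 1 26 14 1 3-3 17 1 12 6 12 15 14 0 4-8 23-5 33 2 16-3-2-47 0-3-3-5 0 0 90 8 2 8 7 55 55 39 32 17 27 18 14 8 4 7 0 16-20 18-12-22-32-5-4-8-1-10-7-17-19 0-6 9-22 0-11 11-6 7-10 0-12-8-22-7-36 15-6 8 0 28 12 21 1 32 14 9-34 1-15-2-7 4 4 24 5 22 9 21 1 16-37 5-4 2 2-5 6-7 17-4 24 23 54 8 7 16 1 21 20 23 17 22-1z"/><path data-summit="17 439" data-sink="463 129" d="M21 266l-5 0 0 197 118 1 3-18 9-9 30-20 5-6 1-9-6 4-10-2-23-16-15-25-41-34z"/><path data-summit="73 260" data-sink="425 451" d="M183 180l-8 0-15 6 7 36 8 22 0 12-7 10-11 6 0 11-9 22 0 6 17 19 10 7 8 1 27 35 25-16 18-22 28-26-18-18-15-34-1-20 13-20 3-9-31-15-21-1z"/><path data-summit="288 361" data-sink="463 129" d="M290 361l-7 0-30 17-21 7-12-1-10-10-3 1-22 17-4 13 2 15 9 9 9 5 40 9 11 0 18-9 10-2 3 2 0 30 47 0 1-16-9-6 0-9 9-21 0-8-16-21-16-16z"/><path data-summit="288 361" data-sink="425 451" d="M283 310l-4 0-8 7-36 40-25 17 10 10 12 1 21-7 30-17 11 3 21 19 16 21 0 8-9 21 0 9 10 7 4-8 14-15 8-19 2-7-3-14 1-15 16-17-14-28-9-10-42 2-18-3z"/><path data-summit="461 361" data-sink="425 451" d="M363 270l-3 2-2 9-6 35 8 10 12 25 32 45 17 46 9 16 1 5 32 1 1-34-10-7-5-7-3-10 3-24 9-19 4-2-25-4-20-11-13-16-8-15-11-37-6-4z"/><path data-summit="17 92" data-sink="463 129" d="M34 31l-18 1 0 142 5 1 3 3 49 1-1-15 5-33 8-27-15-14-5-8-2-11 2-25-10-7z"/><path data-summit="461 361" data-sink="463 129" d="M395 239l-21 2-7 9-6 20 18 4 6 4 11 37 8 15 13 16 20 11 25 4-4 2-9 19-3 24 3 10 5 7 9 6 1-152-23 0z"/><path data-summit="290 251" data-sink="425 451" d="M265 207l-18 30 0 13 5 17 16 31 13 12 14 6 14 2 42-2 10-45-15-8-13-18-5-4-28 1-10 6 0-16-3-10-7-8z"/><path data-summit="290 251" data-sink="463 129" d="M364 129l-5 4-16 37-16 0-27-10-21-4-6-4-1 28-8 24 2 4 11 4 10 10 3 10 0 16 10-6 28-1 5 4 13 18 14 7 11-26 5-4 8-1-11-7-23-54 4-24 7-17 5-6z"/><path data-summit="376 448" data-sink="425 451" d="M374 354l-16 17-1 15 3 14-10 26-14 15-4 7 9 3 35-2 1 15 54 0-1-6-9-16-17-46z"/><path data-summit="73 260" data-sink="463 129" d="M180 412l-4 5-30 20-9 9-2 6 1 12 146-1 1-29-10-2-21 11-11 0-33-7-16-7-9-9z"/><path data-summit="376 448" data-sink="463 129" d="M376 449l-26 2-18-2-1 14 45 1z"/>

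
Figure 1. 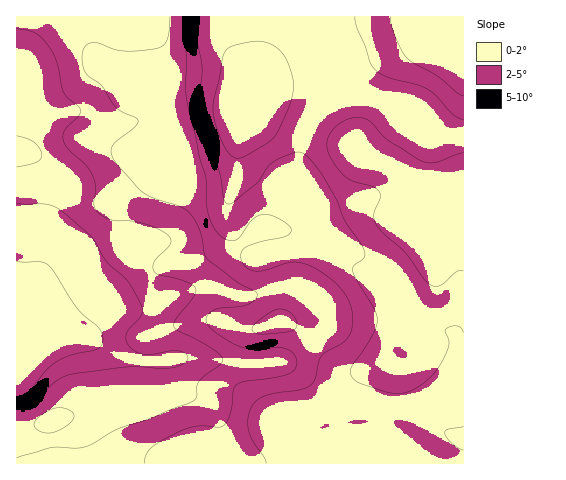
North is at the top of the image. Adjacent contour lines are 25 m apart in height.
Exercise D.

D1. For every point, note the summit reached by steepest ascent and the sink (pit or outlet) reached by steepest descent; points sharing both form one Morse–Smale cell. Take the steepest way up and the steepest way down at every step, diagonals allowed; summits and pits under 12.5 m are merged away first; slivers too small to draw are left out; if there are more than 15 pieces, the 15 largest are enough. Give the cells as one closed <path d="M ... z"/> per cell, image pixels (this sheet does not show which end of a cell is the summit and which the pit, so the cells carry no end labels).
<path d="M327 16l-243 0-16 14-23 15-20 19-8 17-1 72 11-1 16 9 17 18 2 9-13 32 2 25-3 12-10 20-12 37-10 6 18 3 19 13 24 1 10-3 24-26 33 1 11-4 19-10 29-9 4-5 9-17 8-9 28-21 24-9 7-12 13-31 6-42 8-21 12-12 17-7 14-3-7-29-16-37z"/><path d="M24 320l-8 1 1 143 266 0 7-7 48-22-5-23-5-14-19-18-23-16-10-3-31 3-46-6-21 0-19 3-22-1-18-4-32-18-38-4-15-11z"/><path d="M367 96l-13 0-19 5-13 6-8 8-11 21-7 46-16 38-4 5-28 12 33-7 32-2 13 5 25 17 34 19 13 14 10 30 10 12 30 6 6 2 3 4 3 28-40 39 5 2 38 0 1-269-19-2-12-5-44-18-10-10z"/><path d="M319 310l-2 1 8 7 0 2-10 17-23 20-16 5 15 4 33 27 8 16 6 26-48 22-6 7 46-1 65-27 13-24 29-23 23-24-3-28-5-5-57-12-49 0z"/><path d="M285 287l-11 1-24 8-14-1-23-8-10 0-29 8-19 10-11 4-33-1-24 26-9 2 12 3 29 17 26 5 26-1 7-2 36 1 31 5 36-3 11-4 16-13 11-12 6-12 0-2-19-18z"/><path d="M463 16l-135 0 0 8 16 37 8 34 19 3 18 14 56 23 18 1z"/><path d="M313 228l-32 2-35 9-30 25-9 17-8 6 14 0 23 8 14 1 24-8 11-1 15 8 15 14 25 10 55 1 21 3-8-10-10-30-13-14-34-19-25-17z"/><path d="M27 152l-11 2 1 165 7-2 5-8 9-32 10-20 3-12-2-25 13-32 0-7-4-6-15-14z"/><path d="M424 404l-6 0-10 8-13 24-69 27 137 1 1-58z"/><path d="M83 16l-67 1 1 68 8-21 20-19 32-22z"/>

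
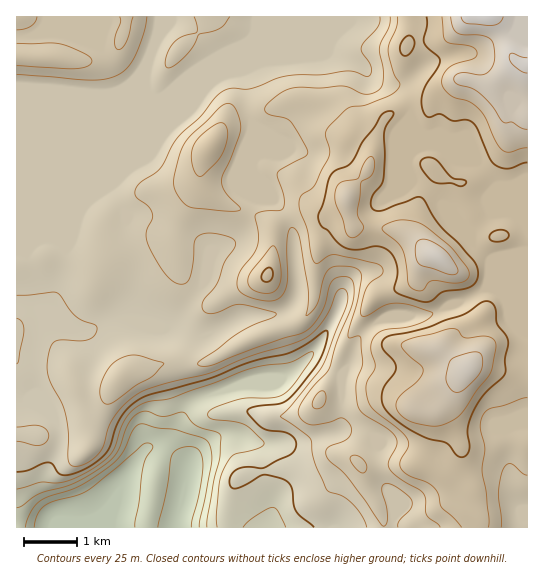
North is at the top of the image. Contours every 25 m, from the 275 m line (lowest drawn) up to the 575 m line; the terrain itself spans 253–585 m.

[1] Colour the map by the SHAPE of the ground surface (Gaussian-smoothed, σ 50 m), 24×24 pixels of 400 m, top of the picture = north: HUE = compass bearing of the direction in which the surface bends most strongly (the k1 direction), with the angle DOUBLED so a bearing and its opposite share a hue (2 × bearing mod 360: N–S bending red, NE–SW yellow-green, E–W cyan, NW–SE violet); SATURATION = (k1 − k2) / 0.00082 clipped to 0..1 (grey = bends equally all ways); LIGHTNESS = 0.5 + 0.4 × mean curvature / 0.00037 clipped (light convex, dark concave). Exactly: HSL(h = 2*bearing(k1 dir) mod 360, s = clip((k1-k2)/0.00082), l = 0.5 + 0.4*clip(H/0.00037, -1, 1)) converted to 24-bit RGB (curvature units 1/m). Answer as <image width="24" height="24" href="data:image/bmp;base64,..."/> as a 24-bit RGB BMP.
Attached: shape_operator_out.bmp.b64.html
<image width="24" height="24" href="data:image/bmp;base64,Qk32BgAAAAAAADYAAAAoAAAAGAAAABgAAAABABgAAAAAAMAGAAATCwAAEwsAAAAAAAAAAAAA6NdDHTs0dn1YcYNoYW2Cb1uv2b+CHj1sNj2v5sqoin5vZHhpbEh9raBpg5lhV01li69PT7+YfEiwt054Z7lukKiHqr1/Rj9/y2ldpiJfLHAOKYkmTHxwQEh97NmpK0hxGC9X67ydo419gXKGP2d4m7CPqHKXbkOCk+KFczhgSy0ef79Bg5hwp7yBn0Z9gUmApoWhcDrW/8zqSLsPBDkSIWFl6923Qzx9FS9OxNOJ2rPIjXG3bX2ya1iTl01PWY6ijteCfRK5tdbecsrElm1okrxneEx8lFuToXyfSIWmd2jL+9DrdbXqBFpprrE9mEBUIzxBQ9IwfbVaoz5BmUxZi0GJlr7Tn8Tdp1SPL1KFz5VphlRMqqhxc7qWkFOfYW6jfoejjXSoSW+O07Z76p97DBEpgGxElkl4kFawPrYhRi0XwostKYAqkrY5QIseZ28ukEUxNhETsdQgiLBcWsRLPpJPcV+Ec5WZgYNvf1pyfZJhpmxl+ZqQFBpVOZZSQ6SKRs3WpZvrpa/3zOP5iFn/9tH0lc7GQCacwFLIl7jnx9/mmoe/xoqCOYpBSnNbaXxfeoJzclqDhLOFRUqi3qa05YfsQ1XUrag3NVsMEjMAN2APXWIfDSsXyVHE+cHFHBlxo7u6dqqbonJ2oWORwIODxnBpOXyBbHWTfX6JX26PmbKLQ1l6pb6EvZHIoH3Pq5Hh3cD776X3LXUbLUwSNGgYADMY/2VdJHZ/oYdEhnQ/gnM9ZIlGhKy148XQPny3V2GVgoR6bImBiZBrfmp/T4pQlJ5fjVpdnGNoT4FRrVfT+Mz/vZjtaW2+C3YWADYw/X+FPYDPvcHtwcjzra/kSa6Wv3dv1IXJQkyNhnyGe4J8gHNyf4JrdIdsgXtofnZnc3BgomhWQn0xNXop2kFRxGjt+dLnADEz/2yLHbkANo0FQlQIsYIV3X3S01NqiaU4f1F4gX50fn54hmeCnJB5a4Nwe3Jug2pudYVuYJ6tzo3EjidcoJ8fApsg6E47PHPwACAz/87Mjg26lVMZLuMCFy8Ec8AR0jaQfXyAe4V2dH5xaGyAoZqMiXuMamyCgHyKj5mKXo6GUlWClmHf8NvtVcTlRQe+8EwqBCUvkvU8oyy756asrC5ri9+4AP7agWVzgIB/gnSViYScZHqSlYuCkICKbmyKe32FmKKGZ3KGWX+EP4h73b6D9RSMeQ6140Fch0iMLKwqM1BQw6p5ttTsxPnyqBigX3lTfIB4fIB+h4NzanR/lYN4gY9+eGuLf4ONoph6dmBidHVfR2FLj7RG5xo2IiSO216+1bPZVWO/VIXAduC6iuaKcxU/j0eNtY3LTouzf3+Af4B/e32Aa5KWmHuCZ2h6fWlnoG9nimVoaYlsZKWwZcquyiW3UqzCnkitteJ2LZq7b4S8salzjz4zfFVsa510d4lZi2Nsf3+Af3+Af4B/a4Jyk1+HonGndnGYlnSPrJSHdMq7fVOXfXtdXDp3brqbhjus8vDZTDNuO3Y8lo5RkE9ff41ueZFjd4B+f4B/f3+Af3+Af4B/f4B/dYB7UZFwc1uir2uoyLF+WYo2Z3d/eWeQaK65VG2RUrqvyFFX7ZudNV6HemWBi6yAb4ugonSXjkxPZ4BMf3+Af3+Af3+Af4B/f4B/fIB8PnFvdVqq4Ke50smZMGF1c4dzX3tbd1FKZno+V4o47teYTTaLaY2Noppqf2tyd1Z9vlRkoWVqf3+Af3+AgIB/gIB/f4B/f4B/dIB/Hn9lhnrE9tDUMjaZgG9vg2VyYXqddJi0sZevpbRNnkttgHl/hH5shX5oWThnvcSEoYCuf3+Af3+AgIB/gIB/gIB/gH9/f4B/b4B0GlY447WFlkC2mHaujHmaZY13VIZodaZ5cGnF0pvUdFKeoGt1kWNXRz9ohNSAcYqZfHZLeXBAd2o3fX09ZIVIc4F1lmtma4JuZYB7M6gvqlJ8ZHWWmY6+kpfGenu8gLeJKz1Rr1klj0KdzFvLyYmxb7/Rrqtph2xRTlbOaX7Qhq7XiJ7Mt4O0NZBsilCtt51hWn9ld4FzdH5eYYFUZINAfX0+bXFFlWtCSyNPyJFcSqw6HmNGmeGJqkLBxESTk6m+WG2/cmO5olt5jGh7q3qXvbVuJ2B1zpmnlGqlYYJdaoFqf4B/f4B/f4B+cH57aW2WN0C4sp3Wy42xb0O5npEbP04dTK1Aj7JcXKpjaoN8gH99f3+Aa4hvzbOLNFN9WoNJpmhjmIGJapaPdHqAf4B/gIB/f4B/ZX9uQ2RWdGEx0KxhTD1y2pCwj4zMZc+SX4eF"/>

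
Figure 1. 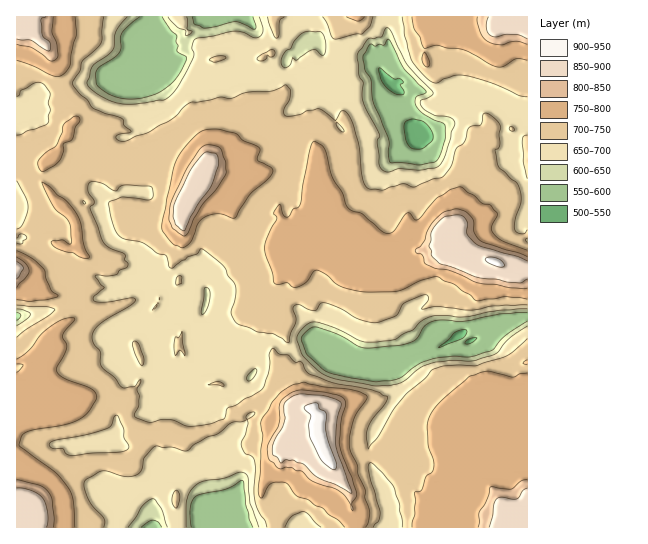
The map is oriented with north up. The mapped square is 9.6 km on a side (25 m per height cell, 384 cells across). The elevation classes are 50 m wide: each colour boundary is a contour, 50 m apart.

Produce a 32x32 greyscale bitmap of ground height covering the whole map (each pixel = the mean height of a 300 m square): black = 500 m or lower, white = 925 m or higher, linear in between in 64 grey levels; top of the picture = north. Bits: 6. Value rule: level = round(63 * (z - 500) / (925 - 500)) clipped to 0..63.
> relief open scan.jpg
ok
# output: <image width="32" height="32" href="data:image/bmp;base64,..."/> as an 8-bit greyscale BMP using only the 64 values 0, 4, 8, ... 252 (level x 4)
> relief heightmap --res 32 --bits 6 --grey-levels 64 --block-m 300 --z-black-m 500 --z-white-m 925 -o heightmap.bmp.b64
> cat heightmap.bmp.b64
<image width="32" height="32" href="data:image/bmp;base64,Qk02CAAAAAAAADYEAAAoAAAAIAAAACAAAAABAAgAAAAAAAAEAAATCwAAEwsAAAABAAAAAAAAAAAAAAEBAQACAgIAAwMDAAQEBAAFBQUABgYGAAcHBwAICAgACQkJAAoKCgALCwsADAwMAA0NDQAODg4ADw8PABAQEAAREREAEhISABMTEwAUFBQAFRUVABYWFgAXFxcAGBgYABkZGQAaGhoAGxsbABwcHAAdHR0AHh4eAB8fHwAgICAAISEhACIiIgAjIyMAJCQkACUlJQAmJiYAJycnACgoKAApKSkAKioqACsrKwAsLCwALS0tAC4uLgAvLy8AMDAwADExMQAyMjIAMzMzADQ0NAA1NTUANjY2ADc3NwA4ODgAOTk5ADo6OgA7OzsAPDw8AD09PQA+Pj4APz8/AEBAQABBQUEAQkJCAENDQwBEREQARUVFAEZGRgBHR0cASEhIAElJSQBKSkoAS0tLAExMTABNTU0ATk5OAE9PTwBQUFAAUVFRAFJSUgBTU1MAVFRUAFVVVQBWVlYAV1dXAFhYWABZWVkAWlpaAFtbWwBcXFwAXV1dAF5eXgBfX18AYGBgAGFhYQBiYmIAY2NjAGRkZABlZWUAZmZmAGdnZwBoaGgAaWlpAGpqagBra2sAbGxsAG1tbQBubm4Ab29vAHBwcABxcXEAcnJyAHNzcwB0dHQAdXV1AHZ2dgB3d3cAeHh4AHl5eQB6enoAe3t7AHx8fAB9fX0Afn5+AH9/fwCAgIAAgYGBAIKCggCDg4MAhISEAIWFhQCGhoYAh4eHAIiIiACJiYkAioqKAIuLiwCMjIwAjY2NAI6OjgCPj48AkJCQAJGRkQCSkpIAk5OTAJSUlACVlZUAlpaWAJeXlwCYmJgAmZmZAJqamgCbm5sAnJycAJ2dnQCenp4An5+fAKCgoAChoaEAoqKiAKOjowCkpKQApaWlAKampgCnp6cAqKioAKmpqQCqqqoAq6urAKysrACtra0Arq6uAK+vrwCwsLAAsbGxALKysgCzs7MAtLS0ALW1tQC2trYAt7e3ALi4uAC5ubkAurq6ALu7uwC8vLwAvb29AL6+vgC/v78AwMDAAMHBwQDCwsIAw8PDAMTExADFxcUAxsbGAMfHxwDIyMgAycnJAMrKygDLy8sAzMzMAM3NzQDOzs4Az8/PANDQ0ADR0dEA0tLSANPT0wDU1NQA1dXVANbW1gDX19cA2NjYANnZ2QDa2toA29vbANzc3ADd3d0A3t7eAN/f3wDg4OAA4eHhAOLi4gDj4+MA5OTkAOXl5QDm5uYA5+fnAOjo6ADp6ekA6urqAOvr6wDs7OwA7e3tAO7u7gDv7+8A8PDwAPHx8QDy8vIA8/PzAPT09AD19fUA9vb2APf39wD4+PgA+fn5APr6+gD7+/sA/Pz8AP39/QD+/v4A////ANTUtJyEdFxUQFhUMDA0PHCAaHCIoKh4XIiorKysyNTU1NCwmHxgXFhYZFw0NDBMhISElKSsqHhgiKSorKy81NTIvKyMcFxcXFxgYFBIPFSYiKSsuMikbGyImKSsrLC0wKyolIR8dHh4XFxcXFxYXKCwtMjcyJBsgIiMpKysrKyspIyAeHh4fHxsYGRcXFxwpNDQ3PS4hICEjIiorKysrKiQhHh0cGxwgICAgHhkXHyc0NTs6KiAeISMjKysrKysqKiknJSEfHSAeHxwcHhweJzA1PDksIRsgISMqKysrKysrKysrJyEgHhgXGBcYHSAiLzY8Ny8mHx0hISgrKysrKysrKysoIR8eGRcYGRkYGR8lLi8sKCMdGBwhIigrKysrKisoIiAeGhwYGBkZGxkWGiEiHhYRDw4OExshISUoJiYmKighIBwaHRgZGxcXFxcZIBwRDQ0NDQ0NEBQVFRoeIiEpKiIgGRocGBkcFxcXFxgaFg0MDhITEg8MCgkKDRQcGiEoIyAaFxgXGRsWFxkdHyAaERIWGBkXFhANCgsMDRIWGh8hISAcGRoYGBcXHSEhIRwbGh0gIR8ZGhgaGhYUEikoIyEgGhoaGRkXFxcbISEhISEgISMjIyAeISEmKCYnLikhISAcGBcXFxsXFx0hIScpIyQoKisrKSUlKS8xMjMuJSEhIiEfGBcbGhcbICEjKysqKisrKysrLDE0NTk5NSEhJCYjHxoZHSEkHyAhISUrKysrKysrKysvNTU1Mi0mHyEkJiIaHiEhKC8iISEhIyorKysrKygmKiw1NTApIR0cISQmIBohISErNSokJSEiJigqKyonIiElJy8yLSkhGxwhJiIeGx4eHyg1MisqJSIjIyoqJiEhISEhJysoIyEdHyMiIR4dHx4fJDI1MCsqJSIiKigiHxkbHB0gIyEhIBwhJSMhISEhISEiLTUzKyonISEoJiEdFhQTExcgISEcGyEjJyIhISAhISEnLzArKSMhISYkIR0WDgsKEBwgIBoaHiEjJSEgHh4fISEoKSciISEhIiEfGhYOBgMNFx8gHBsXGSElISAdGBgdICEhISEhIB8gHx4YEw0JChIWGR8aGBcXICEeGBUUFhccHyAgICAgGBoZGRYPDQ0VGBcXFxcYHhsgHhYPDQ0NERcaGRkbHB0ZFxcXFg0GCxIYFxcZHCAhJCghFg0MDAwNExkYFxcXFxcXFxcUCwoRHyAfHyEiISktLSUdFQ4NDA0QGBwaGhwYFhYWFxMNDhokISEkKSooMjQuJyEbEQ0MDRQWFhgXFxoWExgbGBMTHiYpKisuMDA1NCwoIRwVDg0RFg8PEQ8YHRcXHSEiGRchKisrKzM1NQ="/>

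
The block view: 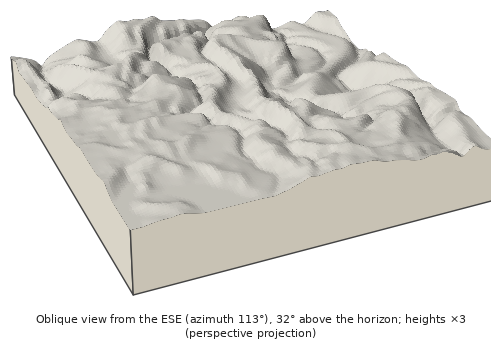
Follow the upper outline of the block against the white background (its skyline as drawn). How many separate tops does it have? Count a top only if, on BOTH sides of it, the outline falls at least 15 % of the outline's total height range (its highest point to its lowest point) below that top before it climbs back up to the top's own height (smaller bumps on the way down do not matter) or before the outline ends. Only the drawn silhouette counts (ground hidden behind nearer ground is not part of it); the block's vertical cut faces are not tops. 1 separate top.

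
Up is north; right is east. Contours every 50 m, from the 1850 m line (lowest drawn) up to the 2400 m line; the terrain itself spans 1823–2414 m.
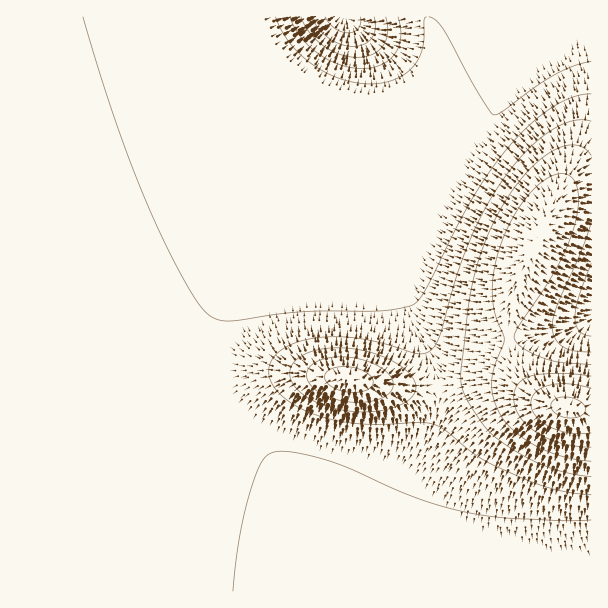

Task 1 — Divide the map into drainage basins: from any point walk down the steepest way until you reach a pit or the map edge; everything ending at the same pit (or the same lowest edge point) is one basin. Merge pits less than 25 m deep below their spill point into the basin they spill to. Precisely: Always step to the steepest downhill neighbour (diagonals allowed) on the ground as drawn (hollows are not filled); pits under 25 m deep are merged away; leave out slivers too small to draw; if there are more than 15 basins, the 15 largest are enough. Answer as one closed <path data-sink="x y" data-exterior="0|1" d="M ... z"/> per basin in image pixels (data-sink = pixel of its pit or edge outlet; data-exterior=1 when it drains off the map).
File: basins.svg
<path data-sink="342 17" data-exterior="1" d="M591 16l-574 0-1 433 23-28 14-6 85-18 77-21 28-4 48 0 123 16 27-2 35-6 19 0 20 6 30 16-17-16-14-24-4-17 0-33 10-37 32-66 12-15 11-4 17-2z"/><path data-sink="591 591" data-exterior="1" d="M291 372l-48 0-21 2-84 23-85 18-14 6-11 11-12 18 0 141 576 0-1-181-45-7-31-17-20-6-19 0-35 6-27 2z"/><path data-sink="591 306" data-exterior="1" d="M591 188l-16 2-11 4-12 15-32 66-10 37 0 33 4 17 14 24 18 16 18 6 23 2 5 0z"/>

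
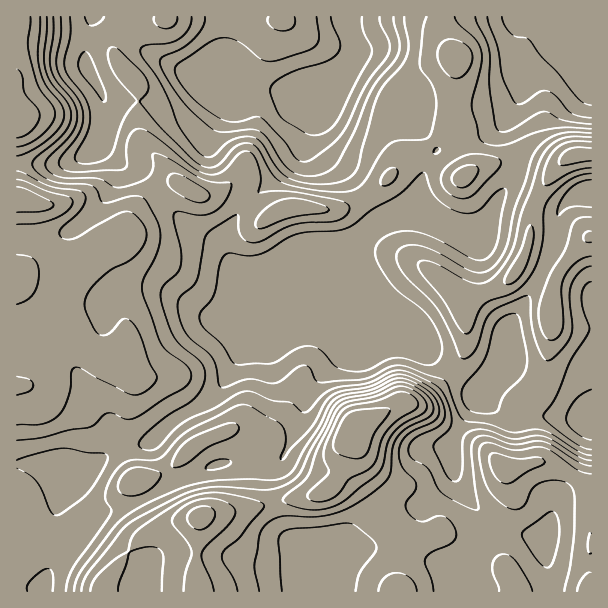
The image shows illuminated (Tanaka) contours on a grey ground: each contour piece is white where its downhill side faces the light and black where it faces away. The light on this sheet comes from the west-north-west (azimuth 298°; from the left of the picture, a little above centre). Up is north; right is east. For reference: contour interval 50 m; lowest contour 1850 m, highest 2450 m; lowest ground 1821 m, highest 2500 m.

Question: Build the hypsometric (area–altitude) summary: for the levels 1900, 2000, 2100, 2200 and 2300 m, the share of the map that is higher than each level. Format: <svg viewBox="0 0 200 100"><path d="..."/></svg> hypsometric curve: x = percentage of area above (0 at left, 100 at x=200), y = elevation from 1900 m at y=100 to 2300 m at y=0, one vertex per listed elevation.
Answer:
<svg viewBox="0 0 200 100"><path d="M187 100l-14-25-57-25-44-25-52-25"/></svg>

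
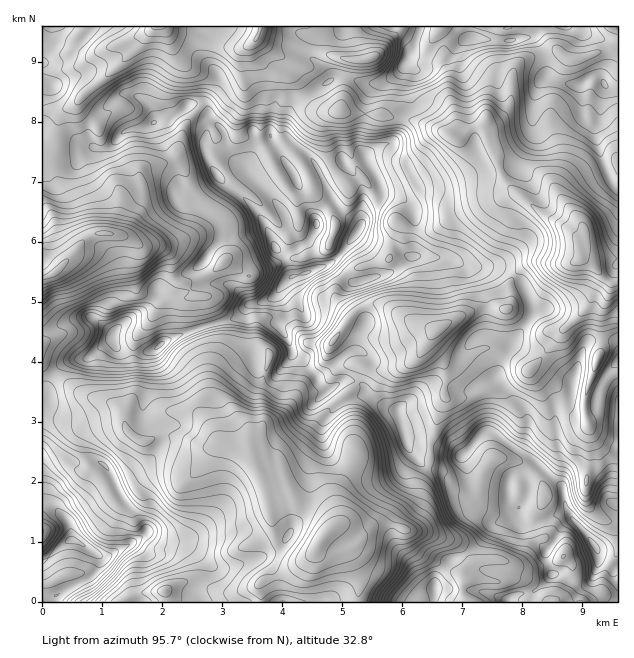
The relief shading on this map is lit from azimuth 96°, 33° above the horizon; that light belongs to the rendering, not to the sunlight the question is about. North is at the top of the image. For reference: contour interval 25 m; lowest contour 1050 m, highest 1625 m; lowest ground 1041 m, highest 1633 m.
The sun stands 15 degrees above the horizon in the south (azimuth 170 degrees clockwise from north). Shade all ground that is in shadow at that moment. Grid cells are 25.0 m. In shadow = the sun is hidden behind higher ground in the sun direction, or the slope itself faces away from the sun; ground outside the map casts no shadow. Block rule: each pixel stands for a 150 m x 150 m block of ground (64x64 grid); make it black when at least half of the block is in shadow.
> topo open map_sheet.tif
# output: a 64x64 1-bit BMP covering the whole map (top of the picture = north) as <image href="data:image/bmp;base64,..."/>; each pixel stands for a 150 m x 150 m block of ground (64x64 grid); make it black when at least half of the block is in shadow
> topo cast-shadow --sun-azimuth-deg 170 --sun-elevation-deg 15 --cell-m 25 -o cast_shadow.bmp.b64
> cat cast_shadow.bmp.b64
<image width="64" height="64" href="data:image/bmp;base64,Qk0+AgAAAAAAAD4AAAAoAAAAQAAAAEAAAAABAAEAAAAAAAACAAATCwAAEwsAAAIAAAAAAAAA////AAAAAAAAAAAgAAAAAAAAADAHAHwAAAAAAgeAGAAAAAAAB/AAAAAAAAAD8AAAgAAAAADsAADHgAAAAPwAAO/gAAAA8AAEBnAAAAAAAAwAWAAAAAAAGAATAAAAAAAYABAAAAAAABwAAAAAAAAABAAAAAAAAAAGAAAAAAAAAEIAAAAAAAAAwAcAAAAAAAEABgAAAAACAwAAAAAAAAEMAAAAAAAAAegAAAAAAAAH4AAAAAAAAAfgAAAAAAABAcAAAAAAAAGAwAAAAAAAAcAAAAAAAAAB4AAAAAAAAADgAAIQAAAAACAAAhwQAAAAAAAABBwAAAAOAAAAD4AAAAcAHwON8AAAA5AfP+D4AAAAAAr/8D8AAAAAAf/gB4AAAAAB//ADwAAAAPD/+APgAAAA/H/9AD4AAAD4P/zAD4AAAAAfvAABgAAAAAEAAAAAAAAAAAAAAAAAAAAAAAAAAAAAAAAAAAIAAAAAAAAAACAAAAAAAAAAAAAAAAAAAAAAAAAAAAAAAAAAAAAAAAAAAAAAAAAAAAAAAAAAAAAABwAAAAAAAAAP/gAAAAAAAA//AAAAAEAH/f8AAAAAAAPg/gAAAAAAA8AAAAAAAwPjAAAAAAADx+AAAAAAAAH/wAAcAAAQAPOAAP4AAAgA8QAA/wAAAAAgAYAGAAAAAAAAAAAAAAAAAAAAAAGYAA=="/>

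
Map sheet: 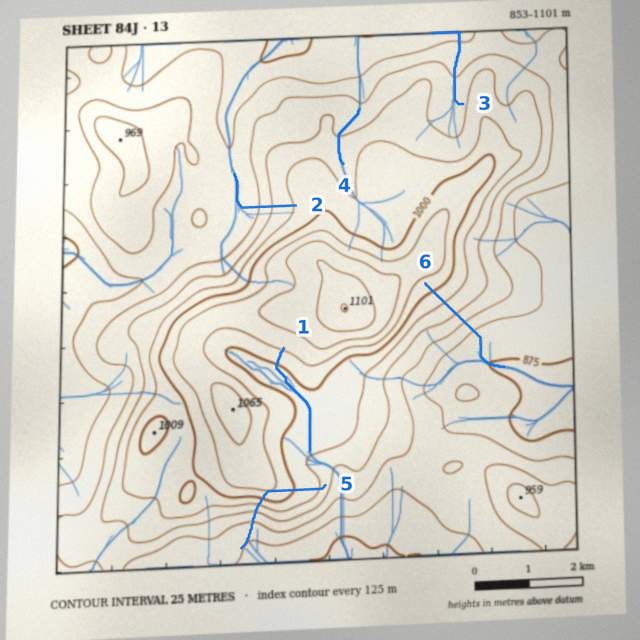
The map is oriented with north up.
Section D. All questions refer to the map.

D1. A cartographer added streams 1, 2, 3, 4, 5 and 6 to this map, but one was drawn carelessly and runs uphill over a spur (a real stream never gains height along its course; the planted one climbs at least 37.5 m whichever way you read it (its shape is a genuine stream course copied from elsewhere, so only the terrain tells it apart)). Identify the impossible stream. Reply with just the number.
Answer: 5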